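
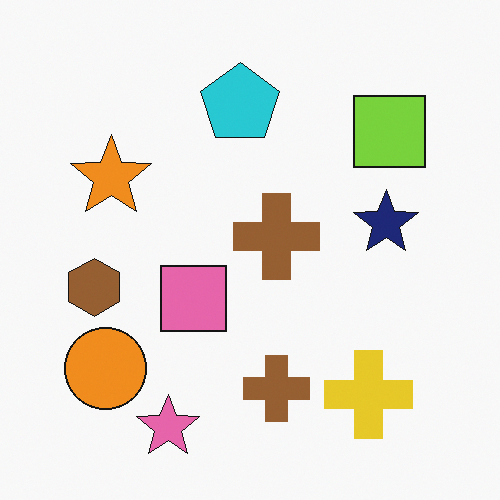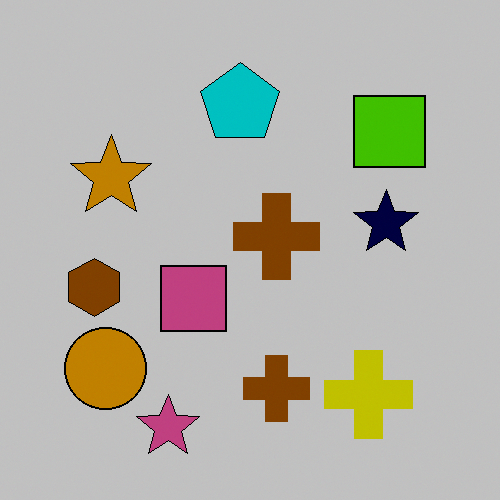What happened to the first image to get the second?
This is the original image heavily posterized to just a handful of flat colors.

Each flat color has snapped to a coarser quantized level — most visibly, the near-white background has dropped to a flat grey.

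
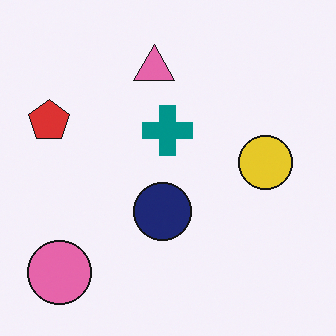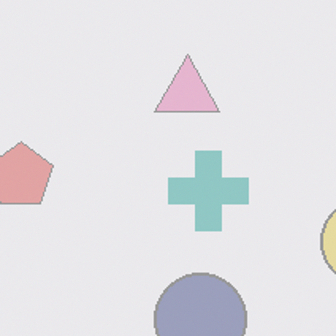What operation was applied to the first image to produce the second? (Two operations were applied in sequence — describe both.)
The transformation is: given much lower contrast, then cropped to a modestly smaller region and rescaled.

Tones are pushed toward mid-grey across the whole image — a global contrast change. The visible shapes are larger and the field of view is narrower; shapes near the original edges may be partly or wholly outside the frame — a crop-and-rescale.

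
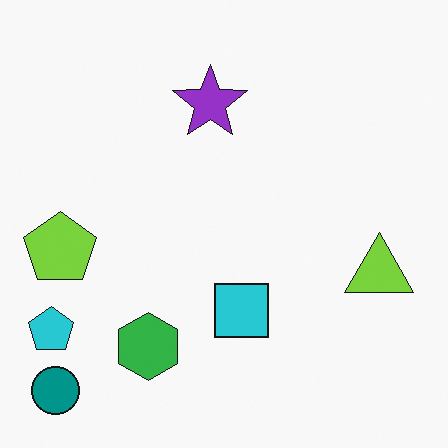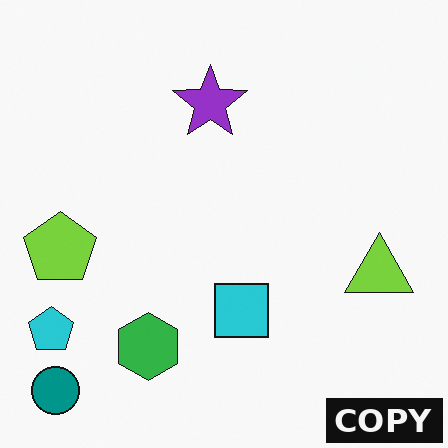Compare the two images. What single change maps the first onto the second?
Watermarked with the text "COPY" in the lower-right corner.

A dark label reading "COPY" appears in the lower-right corner.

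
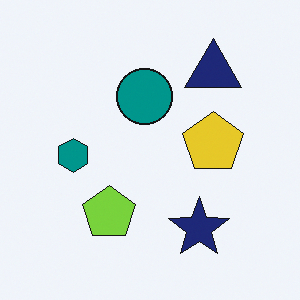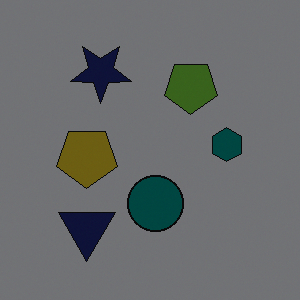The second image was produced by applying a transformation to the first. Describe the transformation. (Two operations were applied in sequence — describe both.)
This is the original image darkened a lot, then rotated 180°.

Every pixel — background and shapes alike — is uniformly darkened. The navy triangle sits in the top-right of the first image and the bottom-left of the second — consistent with a whole-image 180° rotation.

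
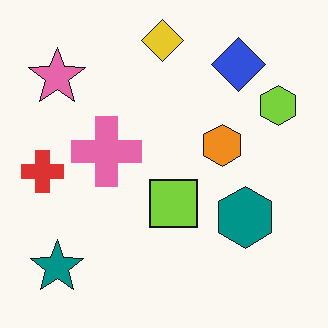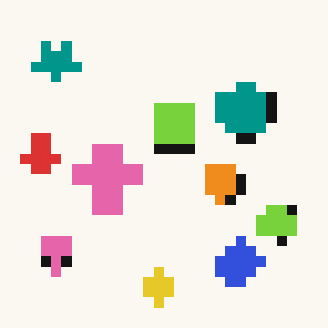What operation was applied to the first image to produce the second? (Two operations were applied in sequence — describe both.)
The transformation is: coarsely pixelated, then flipped vertically (top ↔ bottom).

Shapes are reduced to large square blocks; fine edges and outlines are lost — a downscale-then-upscale (mosaic) effect. The yellow diamond is in the top of the first image and the bottom of the second — shapes on opposite sides of the horizontal midline have swapped in a mirror flip.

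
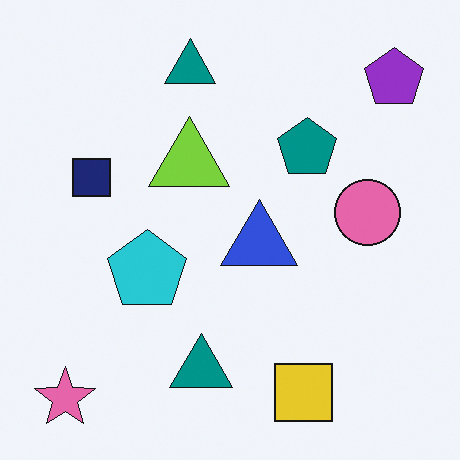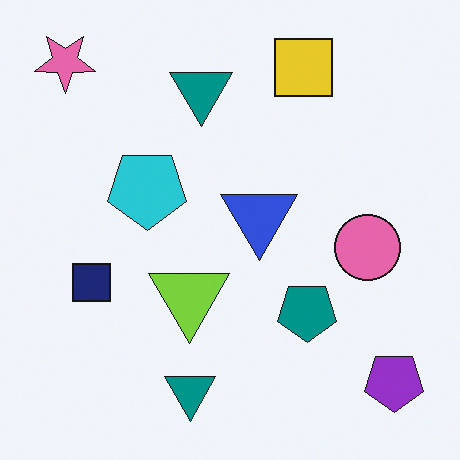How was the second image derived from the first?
The transformation is: flipped vertically (top ↔ bottom).

The pink star is in the bottom-left of the first image and the top-left of the second — shapes on opposite sides of the horizontal midline have swapped in a mirror flip.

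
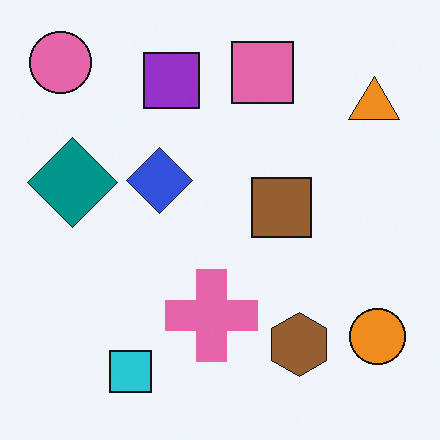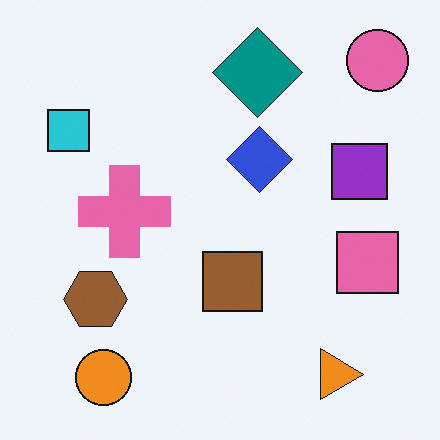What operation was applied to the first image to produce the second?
The second image is the first rotated 90° clockwise.

The pink circle sits in the top-left of the first image and the top-right of the second — consistent with a whole-image 90° clockwise rotation.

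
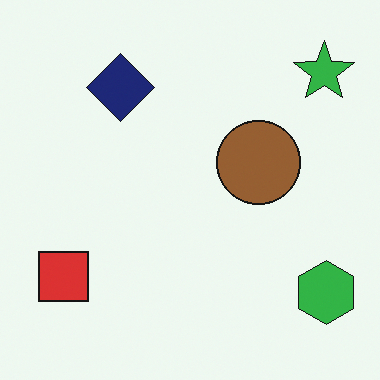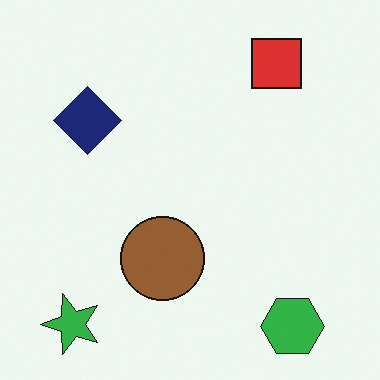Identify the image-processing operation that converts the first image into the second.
This is the original image transposed (reflected across the top-left ↔ bottom-right diagonal).

Shapes have swapped their row and column positions — what was in the top-right is now in the bottom-left — a diagonal reflection.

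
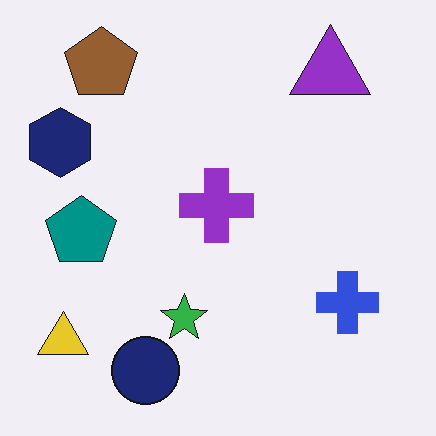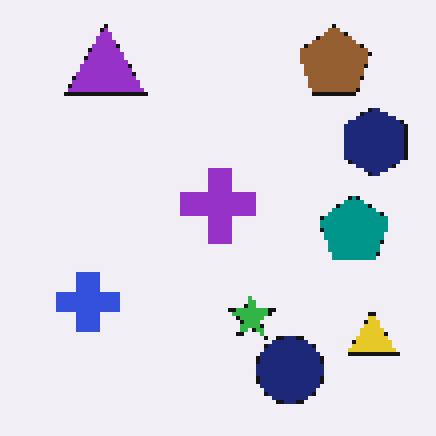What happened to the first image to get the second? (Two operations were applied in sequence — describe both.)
The image was flipped horizontally (left ↔ right), then mildly pixelated.

The navy hexagon is in the top-left of the first image and the top-right of the second — shapes on opposite sides of the vertical midline have swapped in a mirror flip. Shapes are reduced to large square blocks; fine edges and outlines are lost — a downscale-then-upscale (mosaic) effect.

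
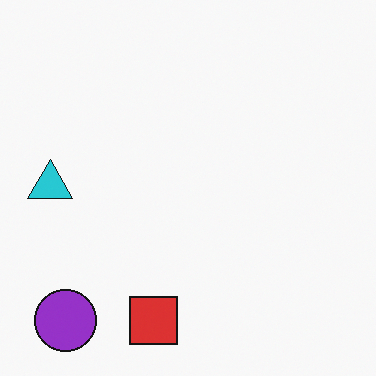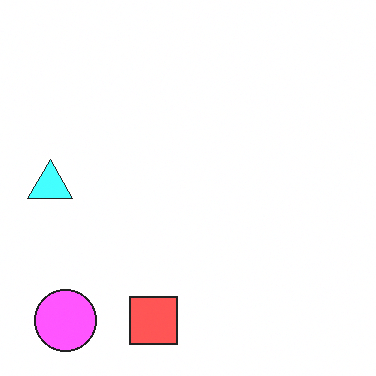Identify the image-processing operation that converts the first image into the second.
Brightened a lot.

Every pixel — background and shapes alike — is uniformly brightened.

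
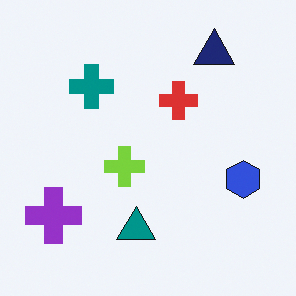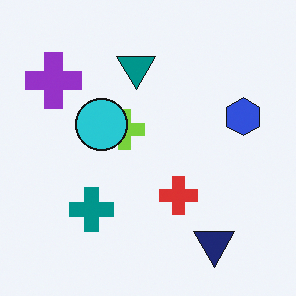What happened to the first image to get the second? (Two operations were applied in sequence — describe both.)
The image was flipped vertically (top ↔ bottom), then overlaid with an additional cyan circle.

The navy triangle is in the top-right of the first image and the bottom-right of the second — shapes on opposite sides of the horizontal midline have swapped in a mirror flip. A cyan circle appears in the second image that is absent from the first.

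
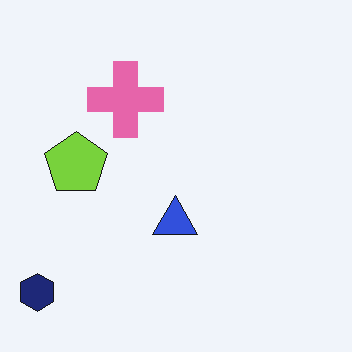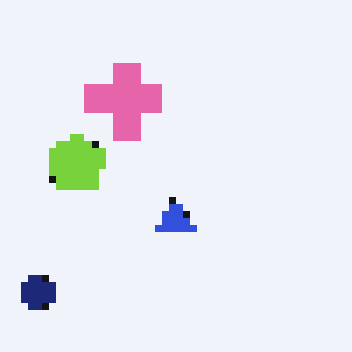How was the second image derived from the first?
Pixelated into visible square blocks.

Shapes are reduced to large square blocks; fine edges and outlines are lost — a downscale-then-upscale (mosaic) effect.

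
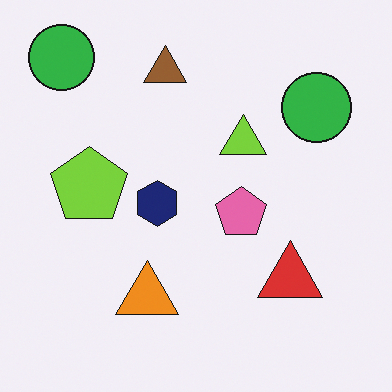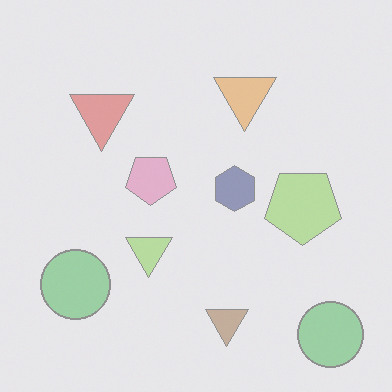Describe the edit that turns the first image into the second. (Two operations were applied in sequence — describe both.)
The image was washed out (contrast reduced), then rotated 180°.

Tones are pushed toward mid-grey across the whole image — a global contrast change. The brown triangle sits in the top of the first image and the bottom of the second — consistent with a whole-image 180° rotation.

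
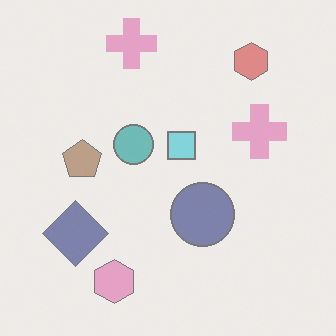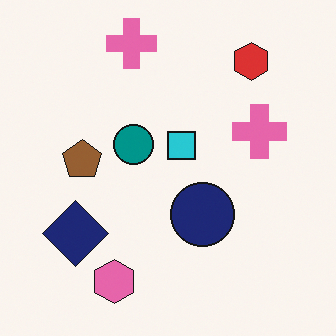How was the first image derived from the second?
This is the original image washed out (contrast reduced).

Tones are pushed toward mid-grey across the whole image — a global contrast change.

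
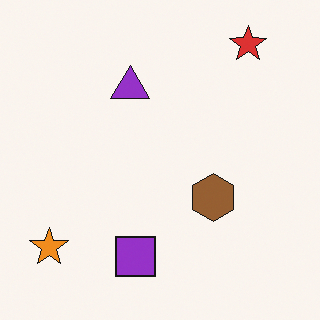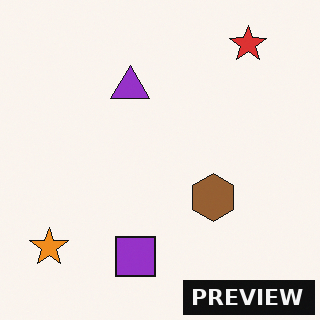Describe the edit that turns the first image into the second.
Watermarked with the text "PREVIEW" in the lower-right corner.

A dark label reading "PREVIEW" appears in the lower-right corner.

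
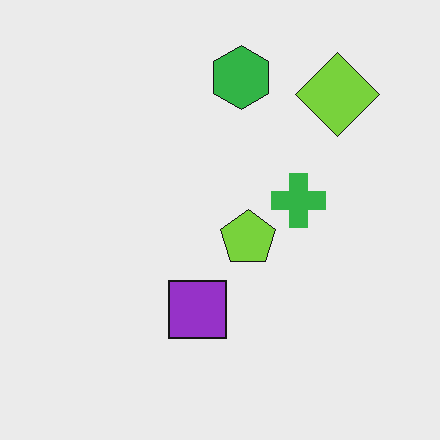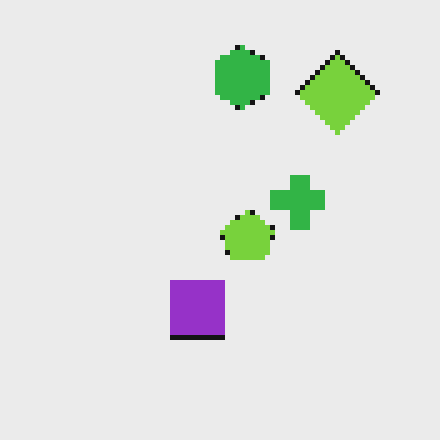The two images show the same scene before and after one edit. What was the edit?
It was mildly pixelated.

Shapes are reduced to large square blocks; fine edges and outlines are lost — a downscale-then-upscale (mosaic) effect.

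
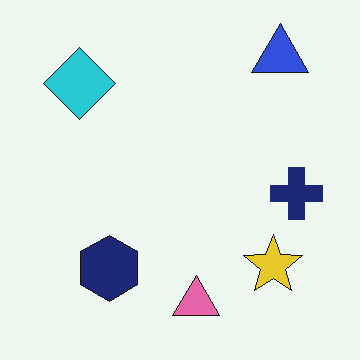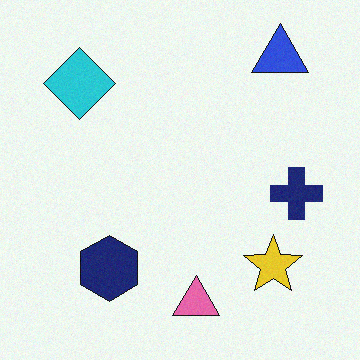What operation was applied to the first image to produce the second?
The second image is the first degraded with a light layer of grain.

Random speckle covers the whole image, including the flat background.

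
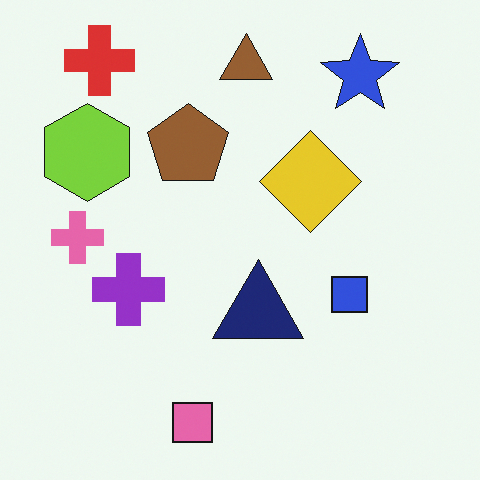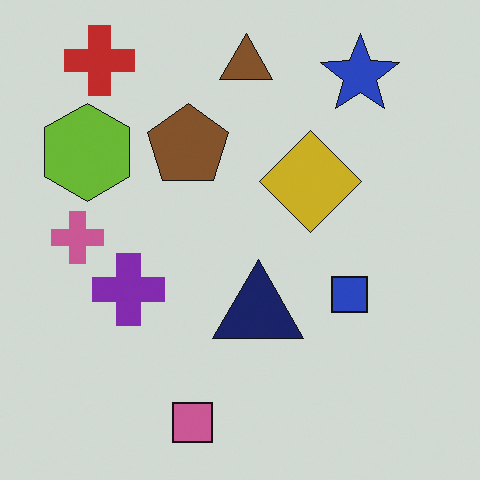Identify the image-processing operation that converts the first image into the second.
The image was slightly darkened.

Every pixel — background and shapes alike — is uniformly darkened.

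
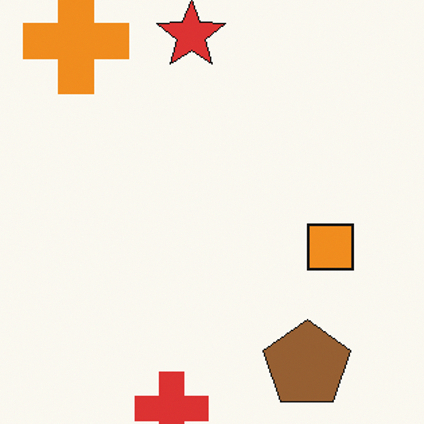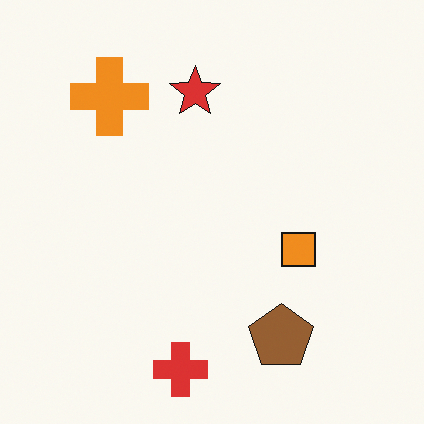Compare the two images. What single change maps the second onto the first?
The transformation is: cropped to a modestly smaller region and rescaled.

The visible shapes are larger and the field of view is narrower; shapes near the original edges may be partly or wholly outside the frame — a crop-and-rescale.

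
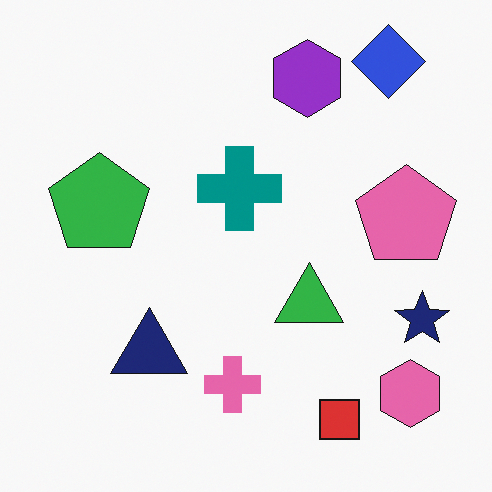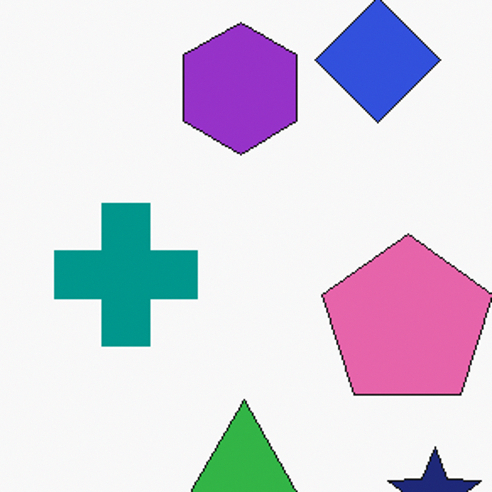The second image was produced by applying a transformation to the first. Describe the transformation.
This is the original image cropped tightly and scaled back up.

The visible shapes are larger and the field of view is narrower; shapes near the original edges may be partly or wholly outside the frame — a crop-and-rescale.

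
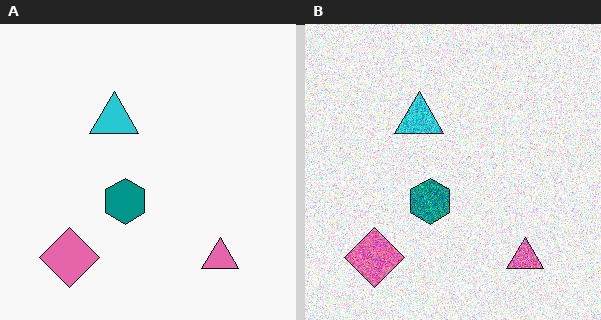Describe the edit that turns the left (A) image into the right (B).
The image was degraded with a thick layer of grain.

Random speckle covers the whole image, including the flat background.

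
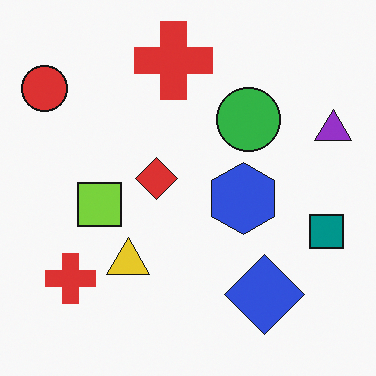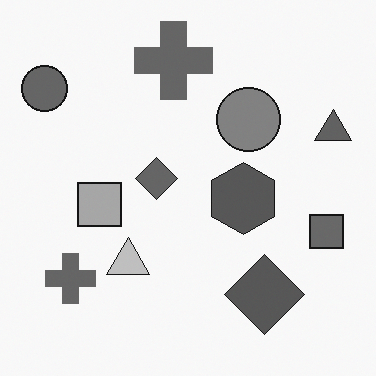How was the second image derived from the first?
Converted to grayscale.

All color is removed — every shape is now a shade of grey.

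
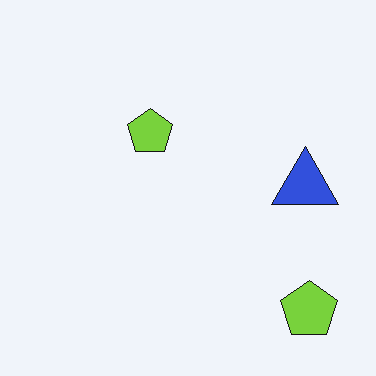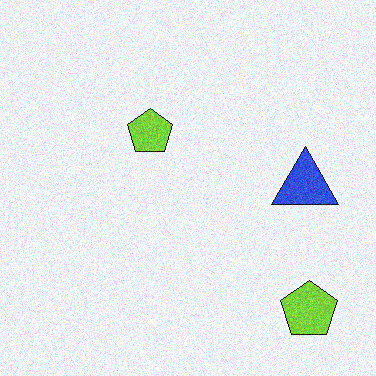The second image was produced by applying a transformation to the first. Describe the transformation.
It was degraded with moderate additive noise.

Random speckle covers the whole image, including the flat background.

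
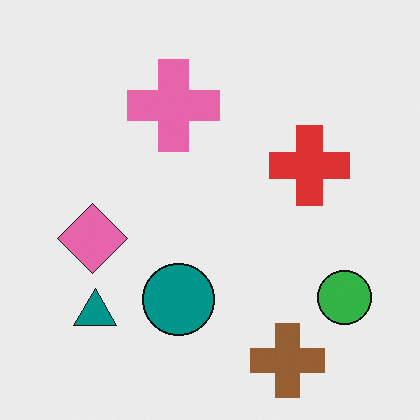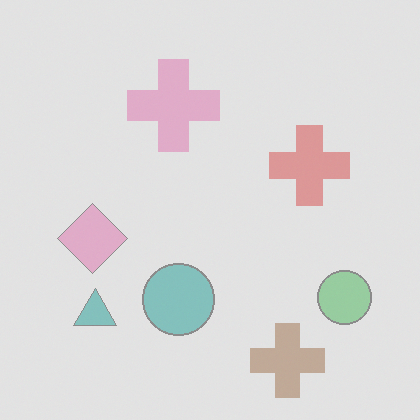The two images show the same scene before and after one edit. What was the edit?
The second image is the first washed out (contrast reduced).

Tones are pushed toward mid-grey across the whole image — a global contrast change.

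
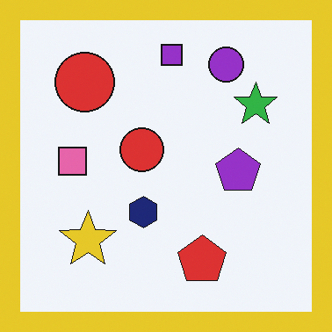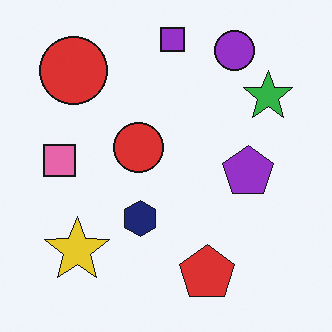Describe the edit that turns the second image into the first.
The transformation is: framed with a yellow border.

A solid yellow frame runs around the edge of the first image, with the content slightly shrunk inside it.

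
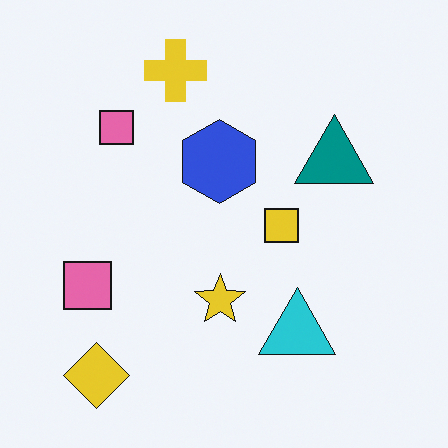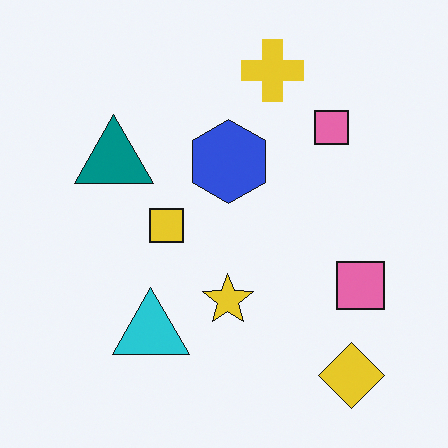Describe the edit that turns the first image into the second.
The second image is the first flipped horizontally (left ↔ right).

The yellow diamond is in the bottom-left of the first image and the bottom-right of the second — shapes on opposite sides of the vertical midline have swapped in a mirror flip.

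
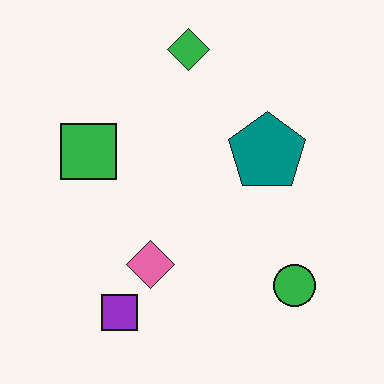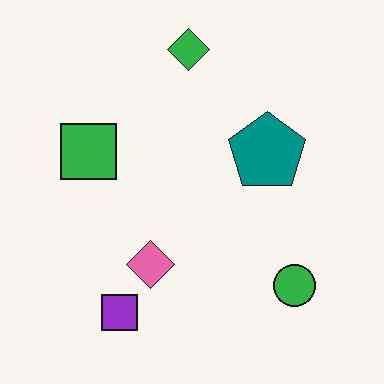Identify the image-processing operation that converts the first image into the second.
The image was given moderate JPEG compression.

Blocky 8×8 compression artifacts appear around shape edges and the flat background shows ringing — characteristic JPEG degradation.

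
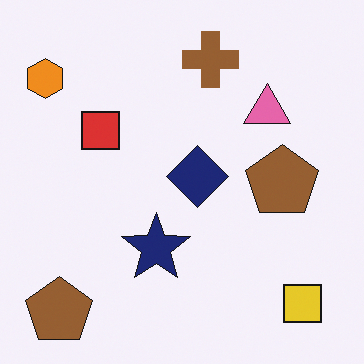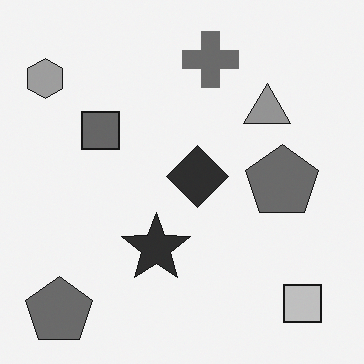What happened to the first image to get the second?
Converted to grayscale.

All color is removed — every shape is now a shade of grey.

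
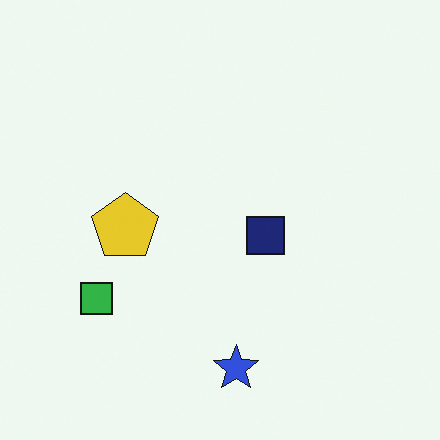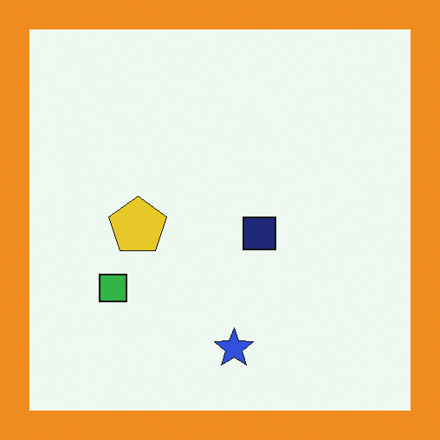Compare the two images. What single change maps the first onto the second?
This is the original image framed with a orange border.

A solid orange frame runs around the edge of the second image, with the content slightly shrunk inside it.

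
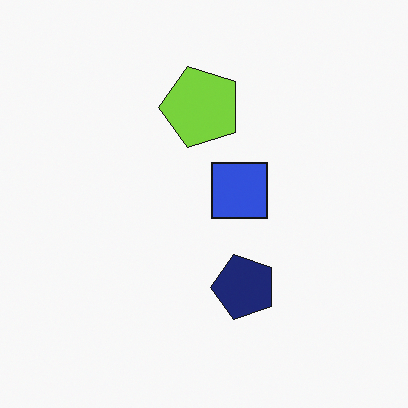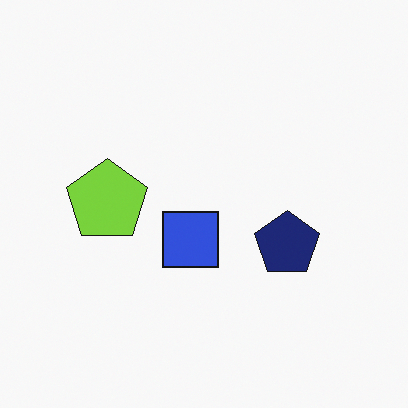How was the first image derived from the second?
It was transposed (reflected across the top-left ↔ bottom-right diagonal).

Shapes have swapped their row and column positions — what was in the top-right is now in the bottom-left — a diagonal reflection.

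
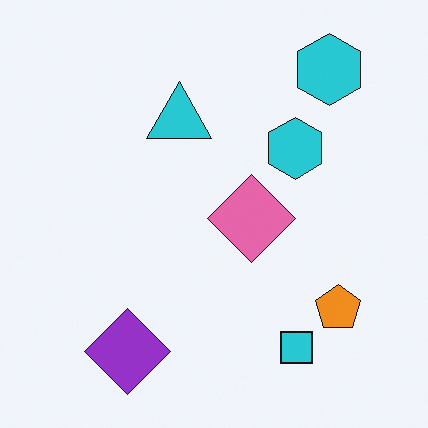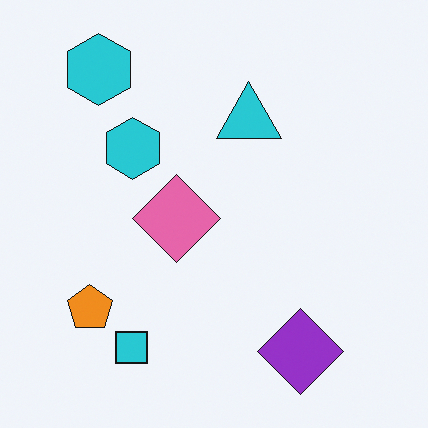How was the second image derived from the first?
This is the original image flipped horizontally (left ↔ right).

The orange pentagon is in the bottom-right of the first image and the bottom-left of the second — shapes on opposite sides of the vertical midline have swapped in a mirror flip.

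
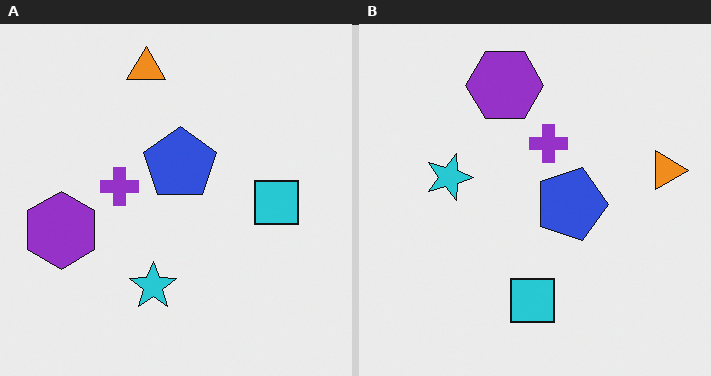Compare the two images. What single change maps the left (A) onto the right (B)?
Rotated 90° clockwise.

The orange triangle sits in the top of the left (A) image and the right of the right (B) — consistent with a whole-image 90° clockwise rotation.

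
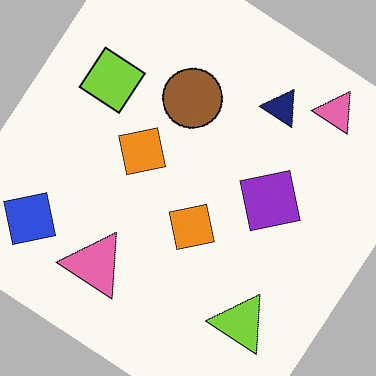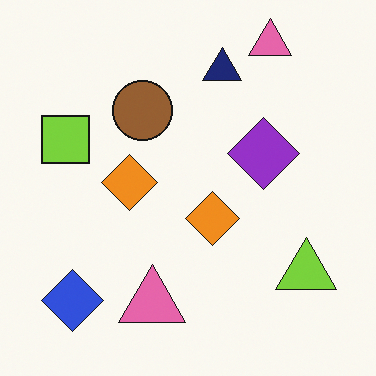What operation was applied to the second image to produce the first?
The first image is the second rotated clockwise by a large amount — several tens of degrees.

Every shape is tilted by the same angle and the image corners show triangular fill wedges — a whole-image rotation by a non-right angle.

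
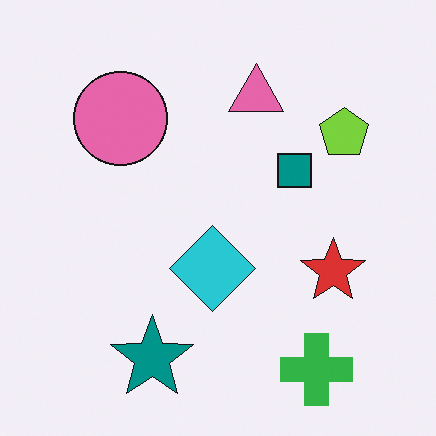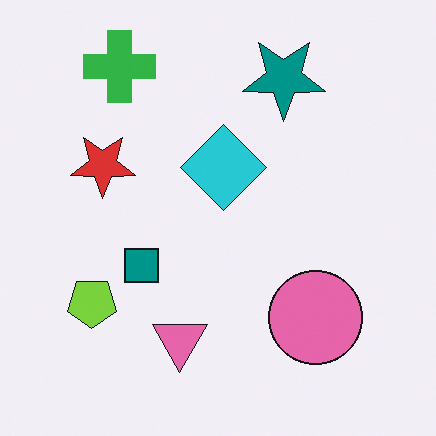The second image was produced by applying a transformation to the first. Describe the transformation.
Rotated 180°.

The green cross sits in the bottom-right of the first image and the top-left of the second — consistent with a whole-image 180° rotation.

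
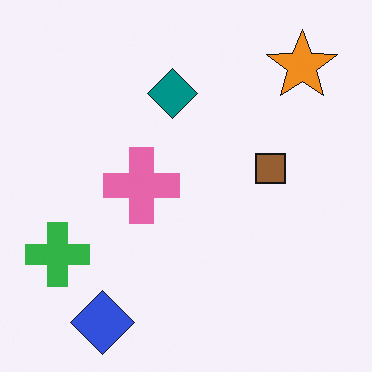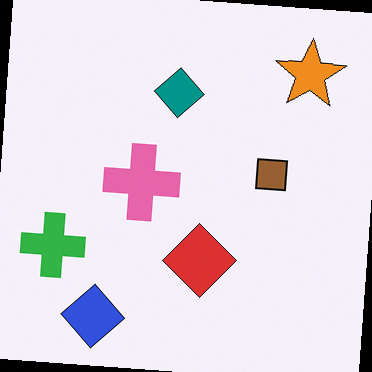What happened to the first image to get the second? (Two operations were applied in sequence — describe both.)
The transformation is: rotated clockwise by a few degrees, then overlaid with an additional red diamond.

Every shape is tilted by the same angle and the image corners show triangular fill wedges — a whole-image rotation by a non-right angle. A red diamond appears in the second image that is absent from the first.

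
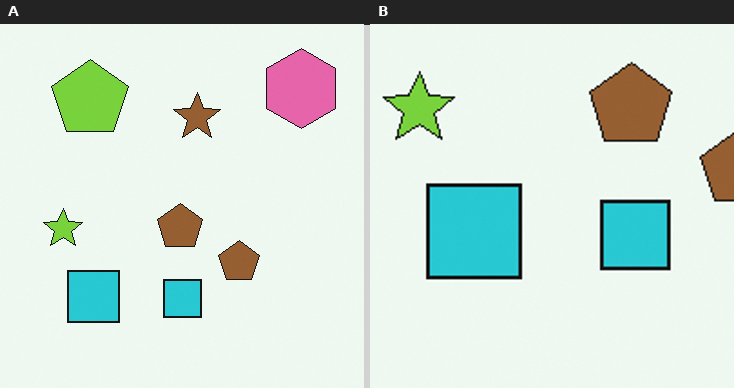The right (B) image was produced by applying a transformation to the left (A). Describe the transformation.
The image was cropped to a noticeably smaller region and rescaled.

The visible shapes are larger and the field of view is narrower; shapes near the original edges may be partly or wholly outside the frame — a crop-and-rescale.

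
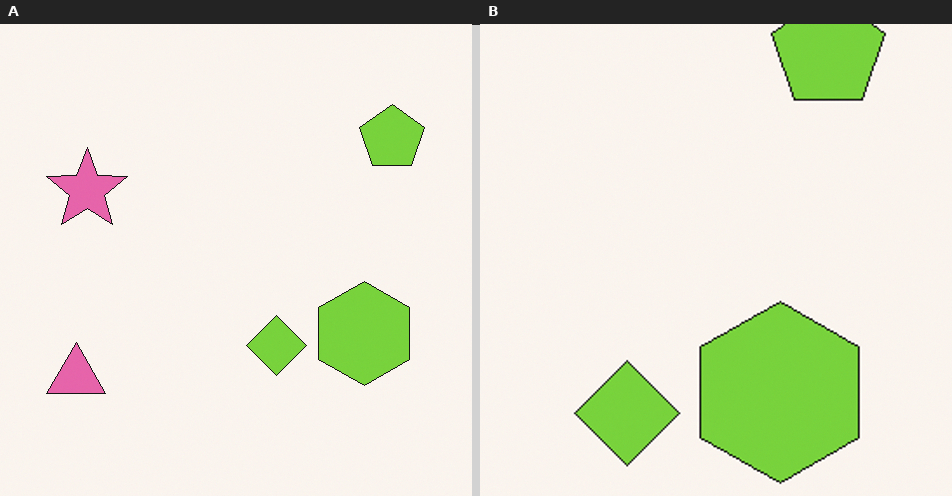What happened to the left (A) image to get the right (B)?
The right (B) image is the left (A) cropped tightly and scaled back up.

The visible shapes are larger and the field of view is narrower; shapes near the original edges may be partly or wholly outside the frame — a crop-and-rescale.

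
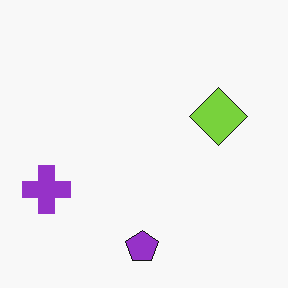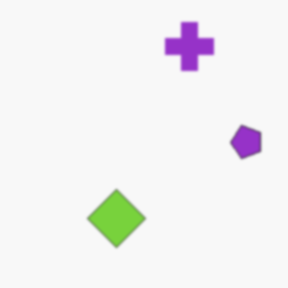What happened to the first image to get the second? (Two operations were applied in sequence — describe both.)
The image was lightly blurred, then transposed (reflected across the top-left ↔ bottom-right diagonal).

Shape edges and outlines are uniformly softened across the whole image. Shapes have swapped their row and column positions — what was in the top-right is now in the bottom-left — a diagonal reflection.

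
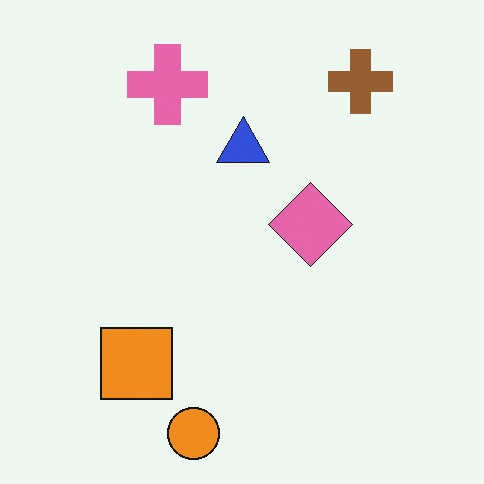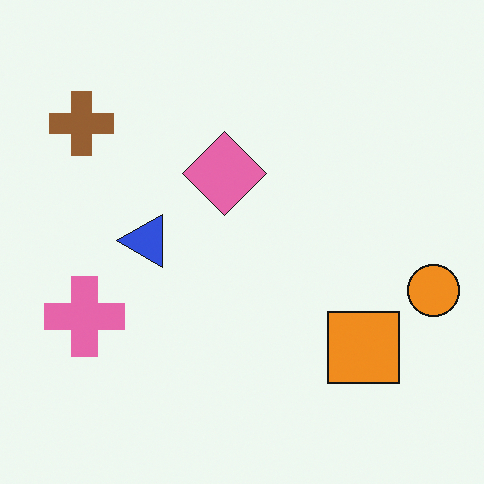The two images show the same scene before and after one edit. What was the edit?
The image was rotated 90° counter-clockwise.

The brown cross sits in the top-right of the first image and the top-left of the second — consistent with a whole-image 90° counter-clockwise rotation.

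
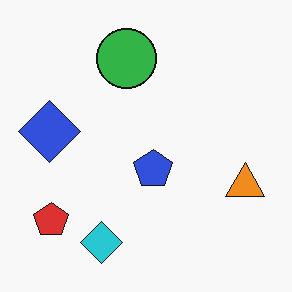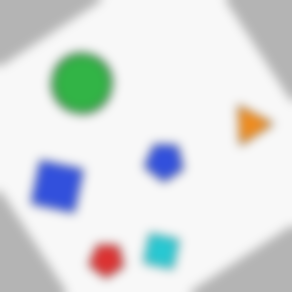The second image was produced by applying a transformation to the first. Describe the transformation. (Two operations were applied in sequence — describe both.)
The second image is the first rotated counter-clockwise by a large amount — several tens of degrees, then heavily blurred.

Every shape is tilted by the same angle and the image corners show triangular fill wedges — a whole-image rotation by a non-right angle. Shape edges and outlines are uniformly softened across the whole image.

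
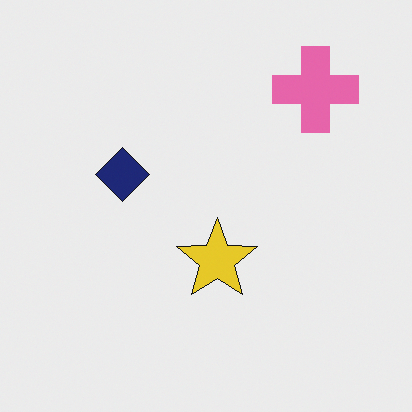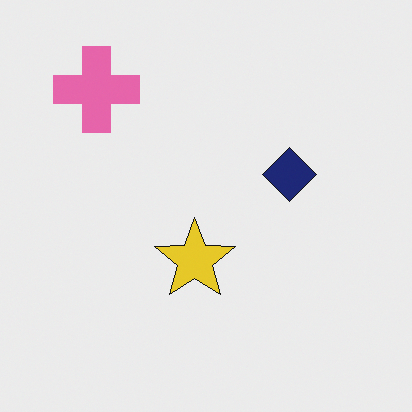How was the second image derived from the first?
The second image is the first flipped horizontally (left ↔ right).

The pink cross is in the top-right of the first image and the top-left of the second — shapes on opposite sides of the vertical midline have swapped in a mirror flip.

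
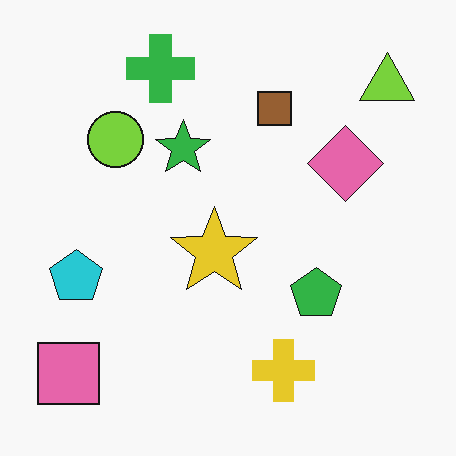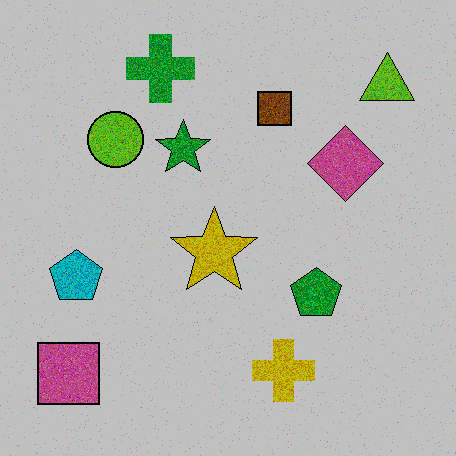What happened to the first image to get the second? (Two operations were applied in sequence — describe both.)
The second image is the first degraded with moderate additive noise, then aggressively posterized.

Random speckle covers the whole image, including the flat background. Each flat color has snapped to a coarser quantized level — most visibly, the near-white background has dropped to a flat grey.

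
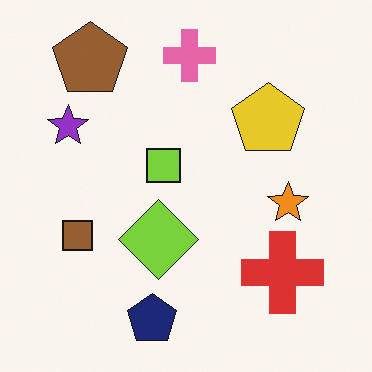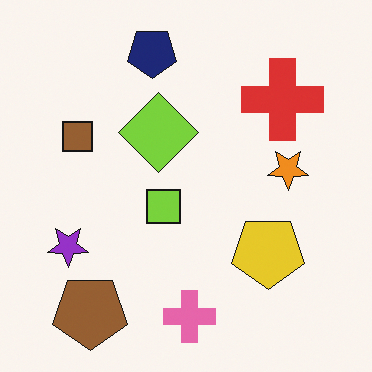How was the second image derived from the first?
The transformation is: flipped vertically (top ↔ bottom).

The navy pentagon is in the bottom of the first image and the top of the second — shapes on opposite sides of the horizontal midline have swapped in a mirror flip.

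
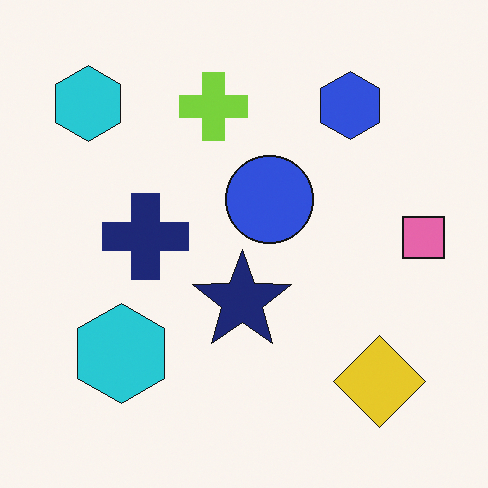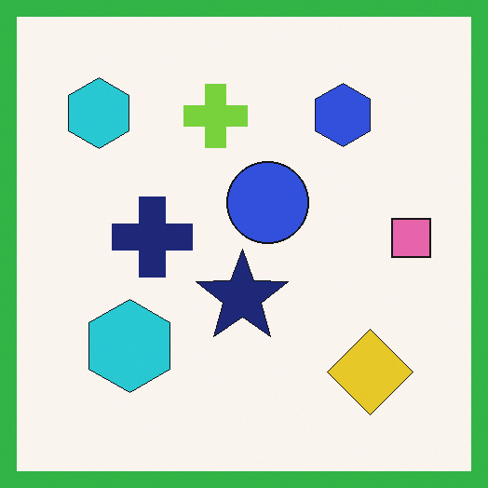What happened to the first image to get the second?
The transformation is: framed with a green border.

A solid green frame runs around the edge of the second image, with the content slightly shrunk inside it.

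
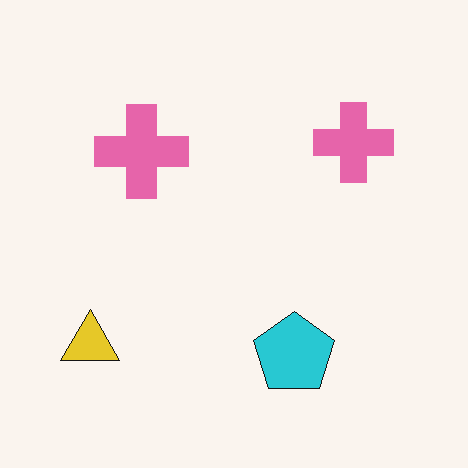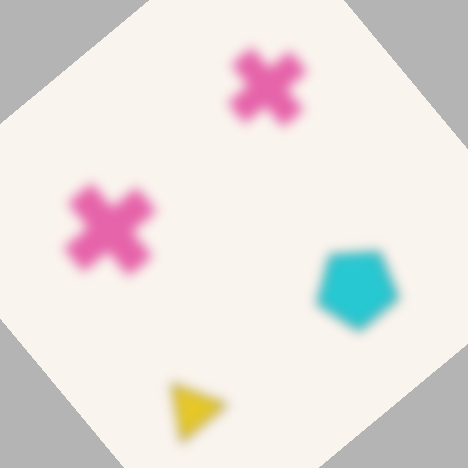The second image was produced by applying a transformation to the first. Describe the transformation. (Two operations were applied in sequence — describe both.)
This is the original image heavily blurred, then rotated counter-clockwise by a large amount — several tens of degrees.

Shape edges and outlines are uniformly softened across the whole image. Every shape is tilted by the same angle and the image corners show triangular fill wedges — a whole-image rotation by a non-right angle.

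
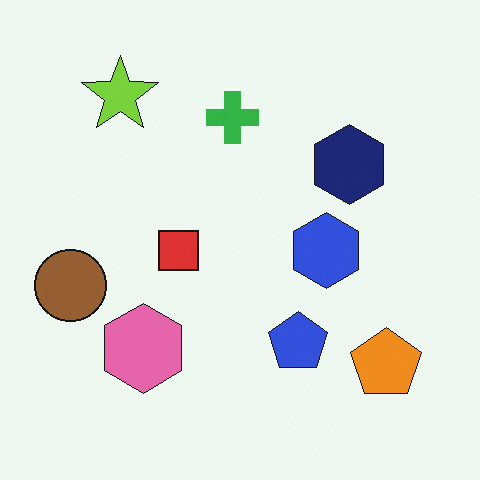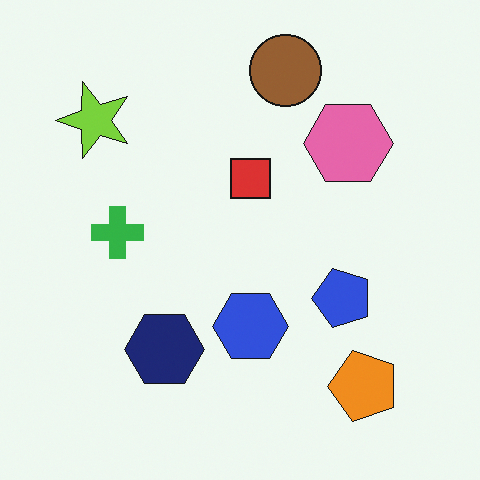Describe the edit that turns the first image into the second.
The transformation is: transposed (reflected across the top-left ↔ bottom-right diagonal).

Shapes have swapped their row and column positions — what was in the top-right is now in the bottom-left — a diagonal reflection.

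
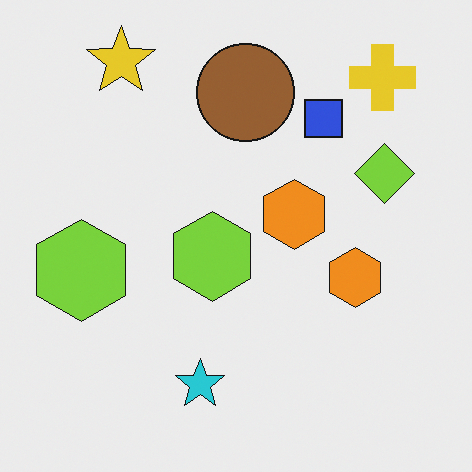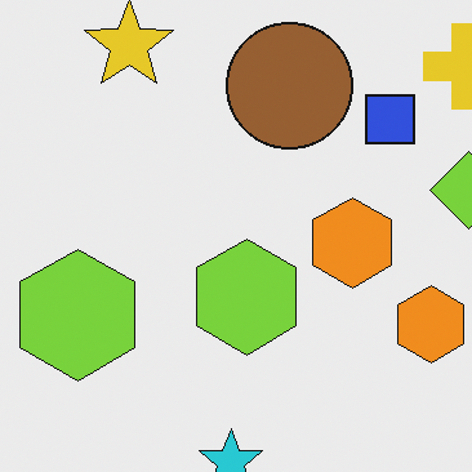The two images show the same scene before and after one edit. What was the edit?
It was cropped to a modestly smaller region and rescaled.

The visible shapes are larger and the field of view is narrower; shapes near the original edges may be partly or wholly outside the frame — a crop-and-rescale.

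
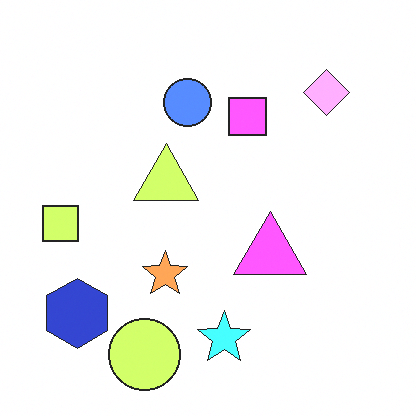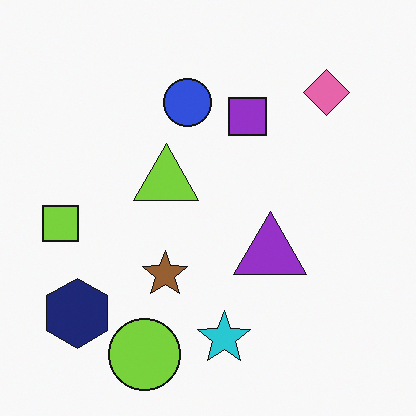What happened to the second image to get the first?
The transformation is: substantially brightened.

Every pixel — background and shapes alike — is uniformly brightened.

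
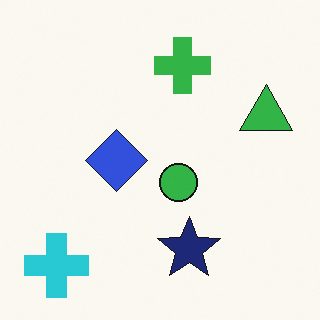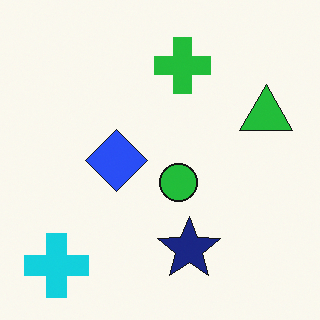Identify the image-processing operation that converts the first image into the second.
It was slightly oversaturated.

All colors are more vivid — a global saturation change.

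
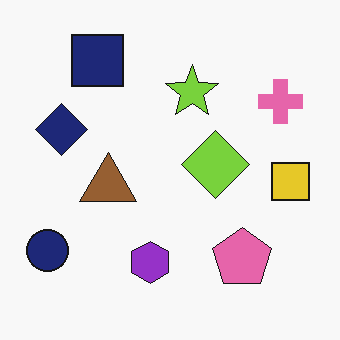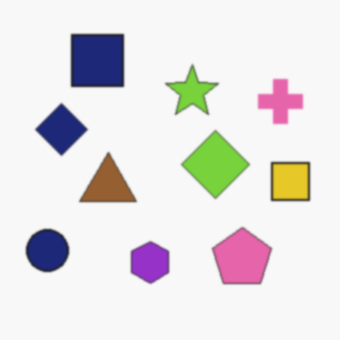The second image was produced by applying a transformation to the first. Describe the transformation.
The transformation is: given a subtle gaussian blur.

Shape edges and outlines are uniformly softened across the whole image.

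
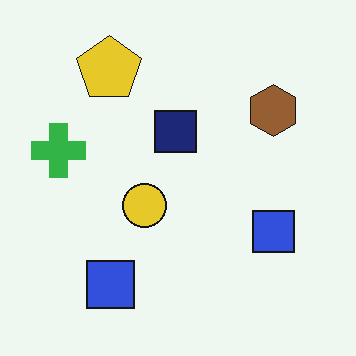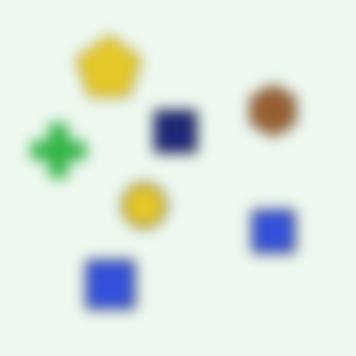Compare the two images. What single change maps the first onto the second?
Strongly gaussian-blurred.

Shape edges and outlines are uniformly softened across the whole image.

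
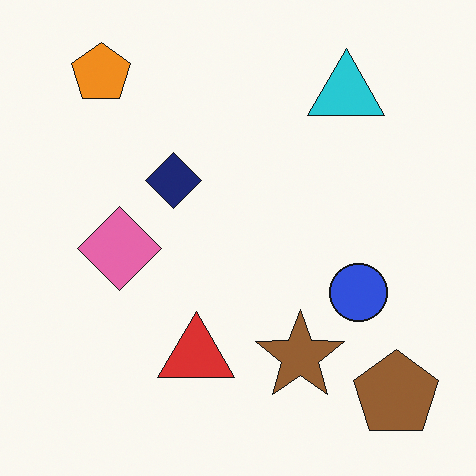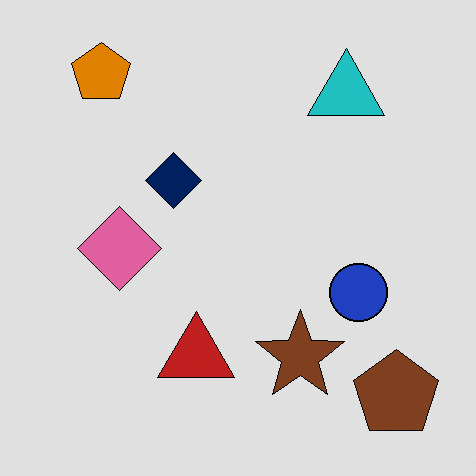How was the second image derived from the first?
The image was posterized to a reduced palette.

Each flat color has snapped to a coarser quantized level — most visibly, the near-white background has dropped to a flat grey.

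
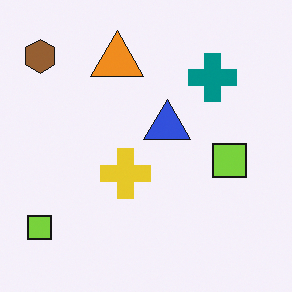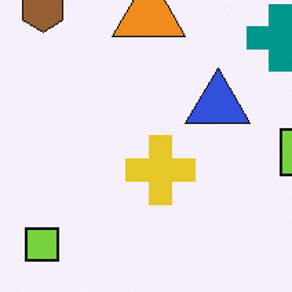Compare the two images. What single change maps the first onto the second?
The second image is the first cropped slightly and scaled back up.

The visible shapes are larger and the field of view is narrower; shapes near the original edges may be partly or wholly outside the frame — a crop-and-rescale.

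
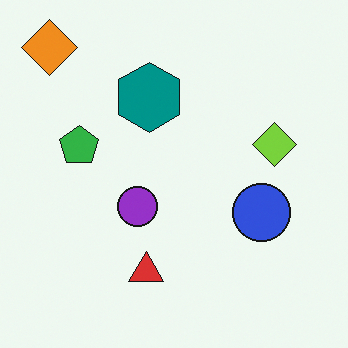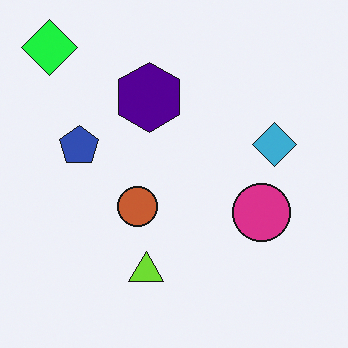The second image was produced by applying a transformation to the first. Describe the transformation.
The second image is the first hue-shifted through roughly a third of the color wheel.

Every shape's color has rotated by the same amount around the hue wheel — a uniform hue shift.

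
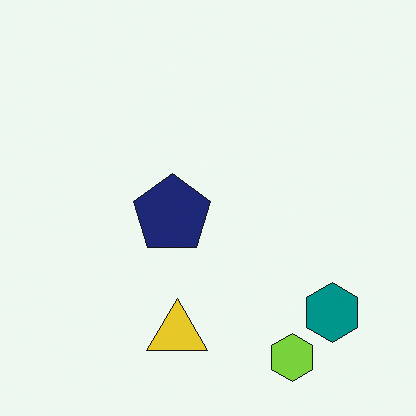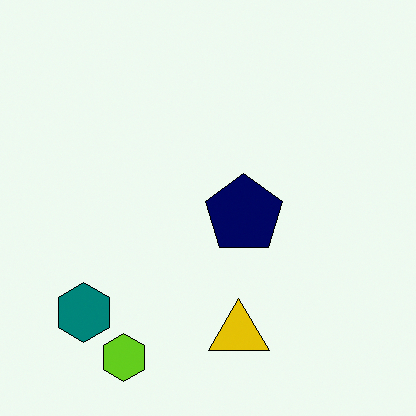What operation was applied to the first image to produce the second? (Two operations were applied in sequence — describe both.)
It was flipped horizontally (left ↔ right), then given slightly increased contrast.

The teal hexagon is in the bottom-right of the first image and the bottom-left of the second — shapes on opposite sides of the vertical midline have swapped in a mirror flip. Tones are pushed away from mid-grey across the whole image — a global contrast change.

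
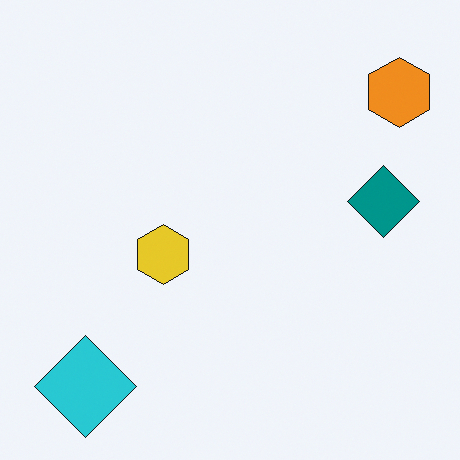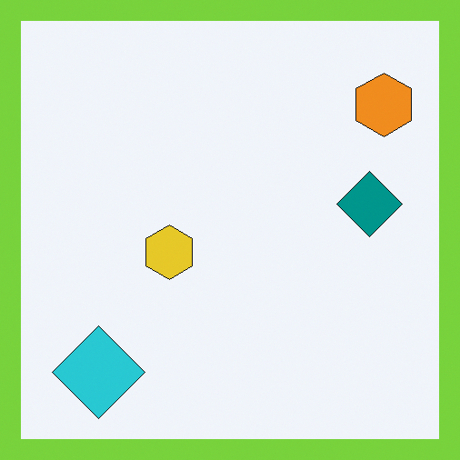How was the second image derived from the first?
Framed with a lime border.

A solid lime frame runs around the edge of the second image, with the content slightly shrunk inside it.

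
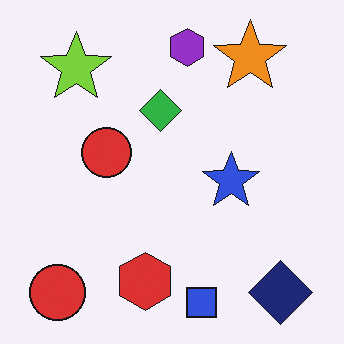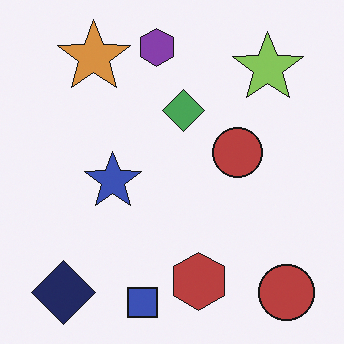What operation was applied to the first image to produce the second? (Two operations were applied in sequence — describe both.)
The transformation is: flipped horizontally (left ↔ right), then slightly desaturated.

The navy diamond is in the bottom-right of the first image and the bottom-left of the second — shapes on opposite sides of the vertical midline have swapped in a mirror flip. All colors are more muted and greyish — a global saturation change.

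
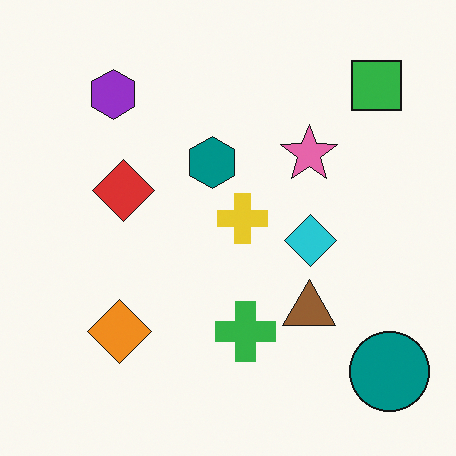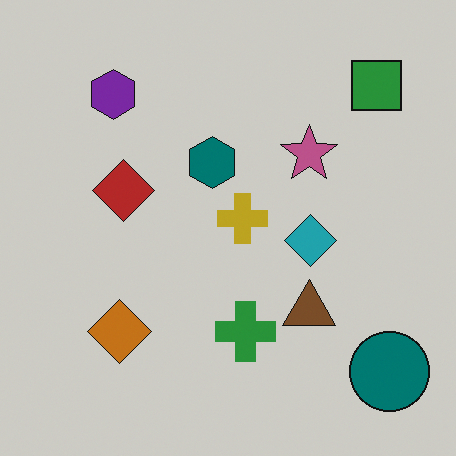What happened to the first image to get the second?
It was slightly darkened.

Every pixel — background and shapes alike — is uniformly darkened.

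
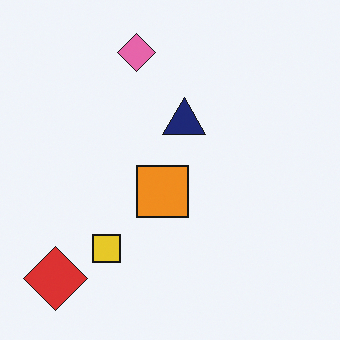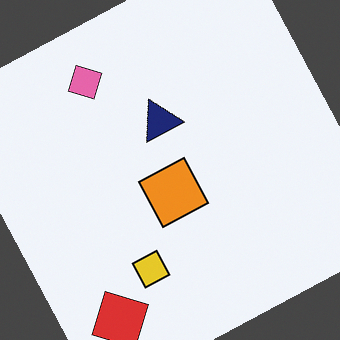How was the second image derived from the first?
The second image is the first rotated counter-clockwise by a clearly visible amount.

Every shape is tilted by the same angle and the image corners show triangular fill wedges — a whole-image rotation by a non-right angle.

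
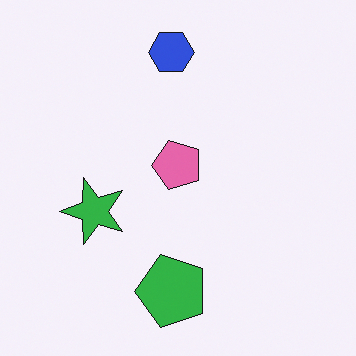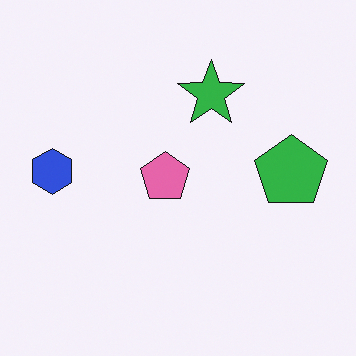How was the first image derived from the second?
This is the original image transposed (reflected across the top-left ↔ bottom-right diagonal).

Shapes have swapped their row and column positions — what was in the top-right is now in the bottom-left — a diagonal reflection.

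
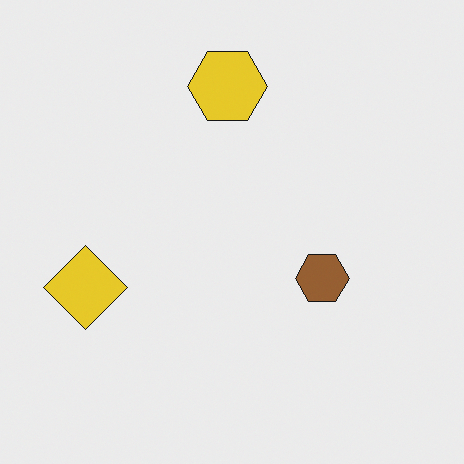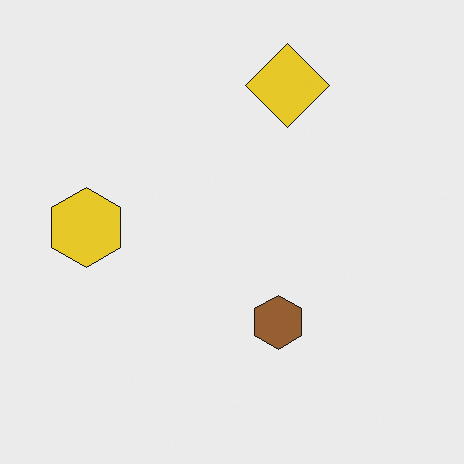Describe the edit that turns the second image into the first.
It was transposed (reflected across the top-left ↔ bottom-right diagonal).

Shapes have swapped their row and column positions — what was in the top-right is now in the bottom-left — a diagonal reflection.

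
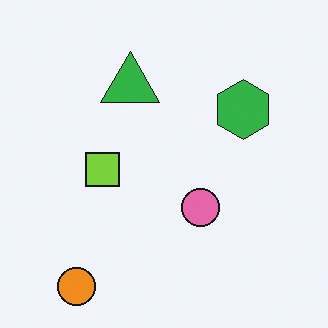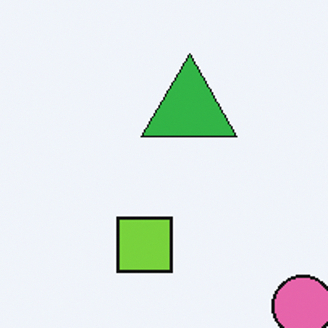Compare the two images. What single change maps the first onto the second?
The second image is the first cropped to a modestly smaller region and rescaled.

The visible shapes are larger and the field of view is narrower; shapes near the original edges may be partly or wholly outside the frame — a crop-and-rescale.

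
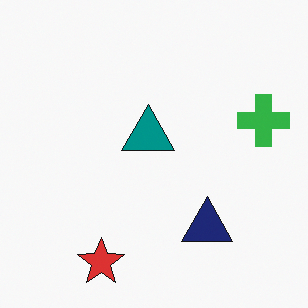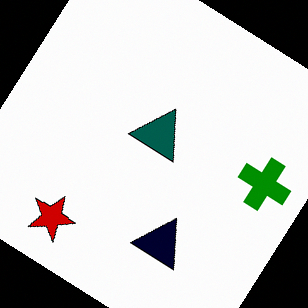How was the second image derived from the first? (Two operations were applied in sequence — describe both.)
The transformation is: boosted in contrast, then rotated clockwise by a large amount — several tens of degrees.

Tones are pushed away from mid-grey across the whole image — a global contrast change. Every shape is tilted by the same angle and the image corners show triangular fill wedges — a whole-image rotation by a non-right angle.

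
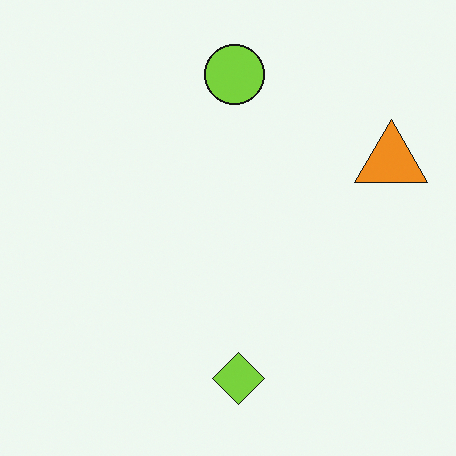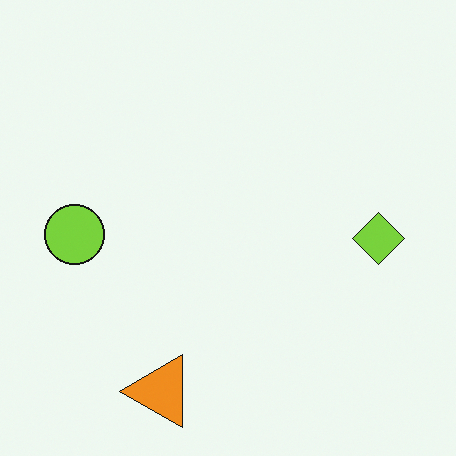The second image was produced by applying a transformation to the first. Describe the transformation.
Transposed (reflected across the top-left ↔ bottom-right diagonal).

Shapes have swapped their row and column positions — what was in the top-right is now in the bottom-left — a diagonal reflection.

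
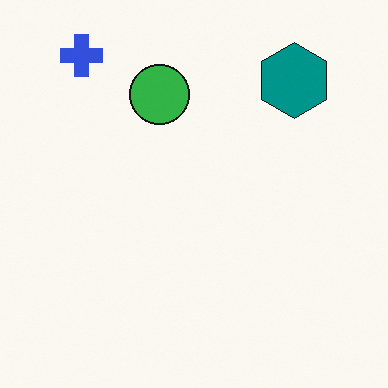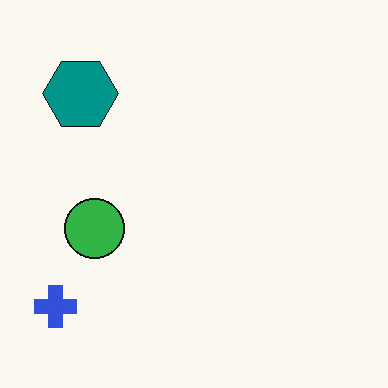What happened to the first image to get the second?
The second image is the first rotated 90° counter-clockwise.

The blue cross sits in the top-left of the first image and the bottom-left of the second — consistent with a whole-image 90° counter-clockwise rotation.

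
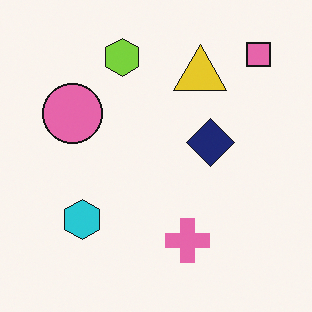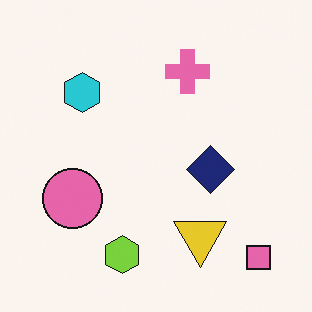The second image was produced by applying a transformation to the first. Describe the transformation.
The second image is the first flipped vertically (top ↔ bottom).

The pink square is in the top-right of the first image and the bottom-right of the second — shapes on opposite sides of the horizontal midline have swapped in a mirror flip.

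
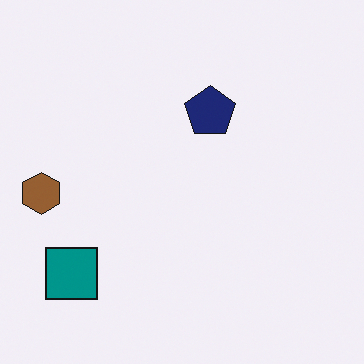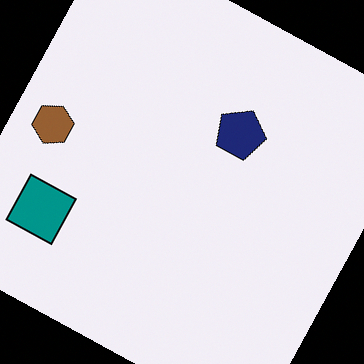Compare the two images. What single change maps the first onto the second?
Rotated clockwise by a moderate amount.

Every shape is tilted by the same angle and the image corners show triangular fill wedges — a whole-image rotation by a non-right angle.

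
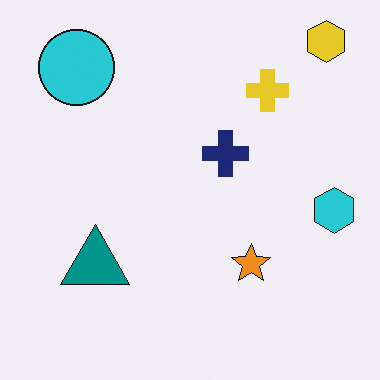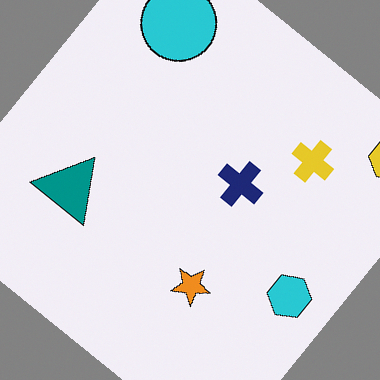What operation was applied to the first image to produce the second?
It was rotated clockwise by a large amount — several tens of degrees.

Every shape is tilted by the same angle and the image corners show triangular fill wedges — a whole-image rotation by a non-right angle.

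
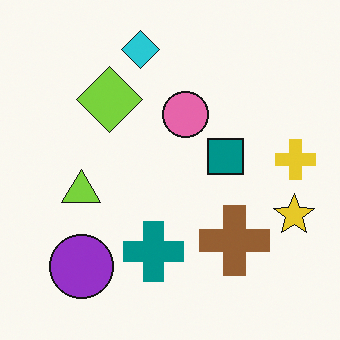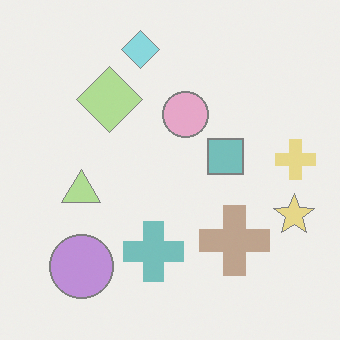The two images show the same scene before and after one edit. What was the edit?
The transformation is: given much lower contrast.

Tones are pushed toward mid-grey across the whole image — a global contrast change.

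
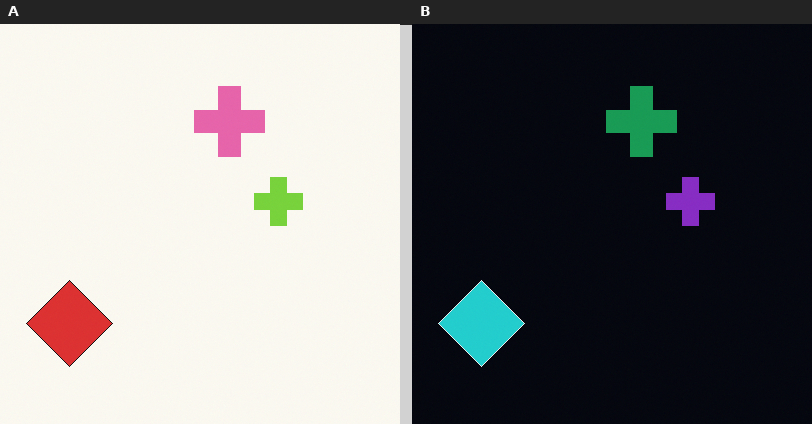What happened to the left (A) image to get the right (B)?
This is the original image color-inverted (negative).

The light background has become dark and every shape's color is its complement — a photographic negative.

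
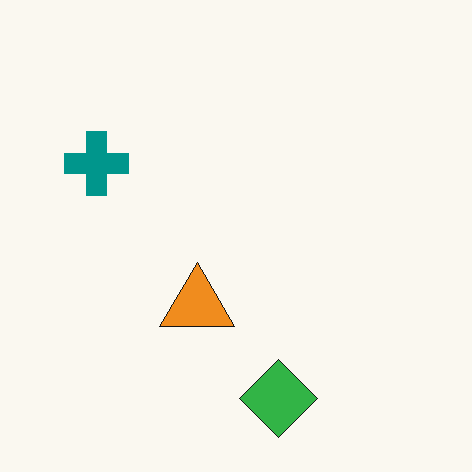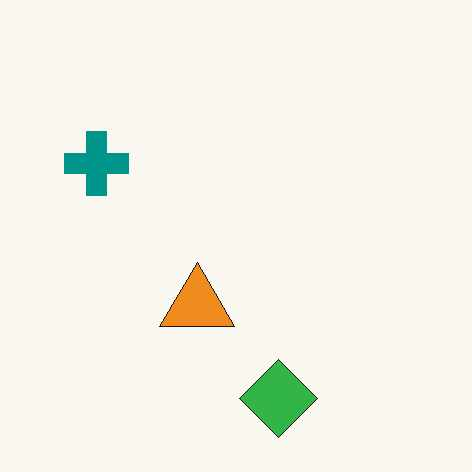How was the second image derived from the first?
This is the original image JPEG-compressed with visible artifacts.

Blocky 8×8 compression artifacts appear around shape edges and the flat background shows ringing — characteristic JPEG degradation.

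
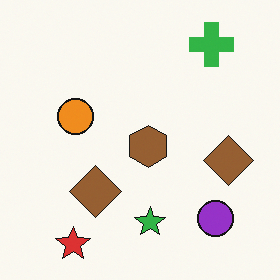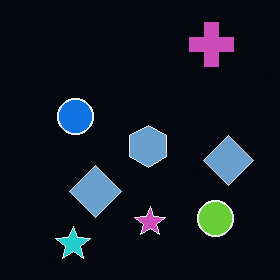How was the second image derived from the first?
The second image is the first color-inverted (negative).

The light background has become dark and every shape's color is its complement — a photographic negative.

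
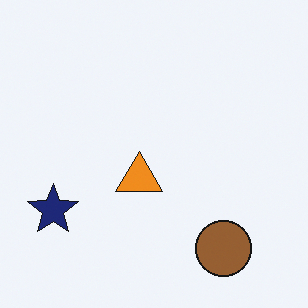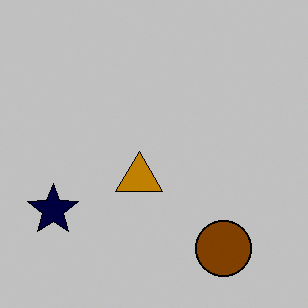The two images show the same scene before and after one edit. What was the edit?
It was heavily posterized to just a handful of flat colors.

Each flat color has snapped to a coarser quantized level — most visibly, the near-white background has dropped to a flat grey.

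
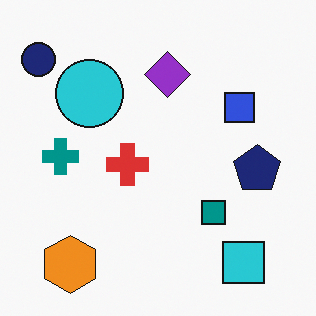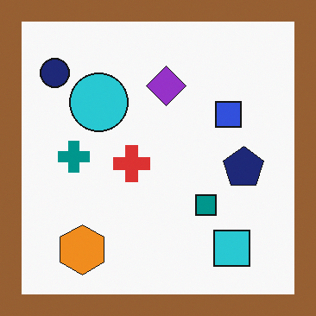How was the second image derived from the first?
It was framed with a brown border.

A solid brown frame runs around the edge of the second image, with the content slightly shrunk inside it.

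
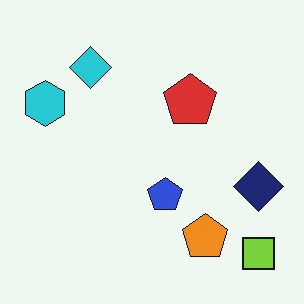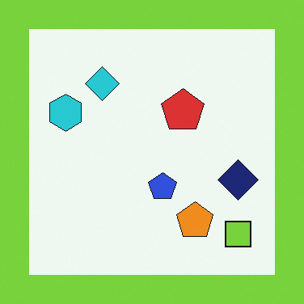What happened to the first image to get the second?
The image was framed with a lime border.

A solid lime frame runs around the edge of the second image, with the content slightly shrunk inside it.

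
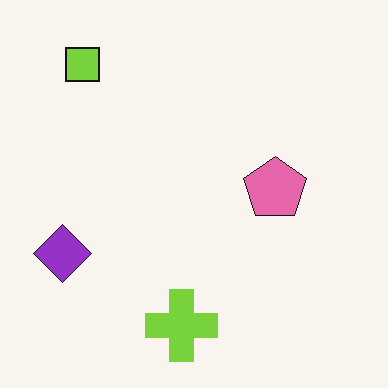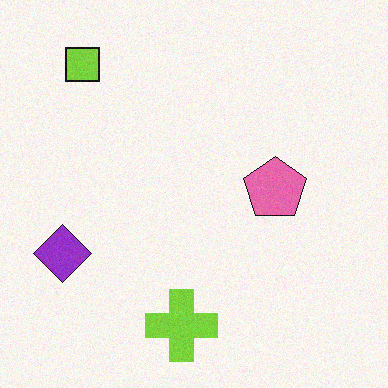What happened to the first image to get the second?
The image was degraded with a light layer of grain.

Random speckle covers the whole image, including the flat background.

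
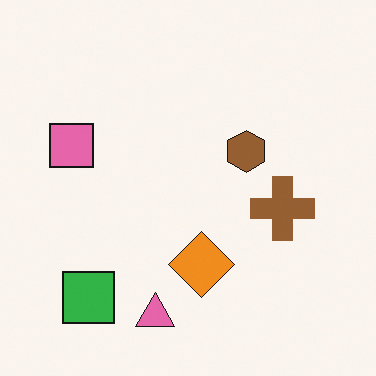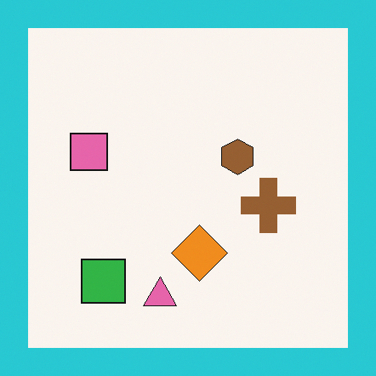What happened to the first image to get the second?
This is the original image framed with a cyan border.

A solid cyan frame runs around the edge of the second image, with the content slightly shrunk inside it.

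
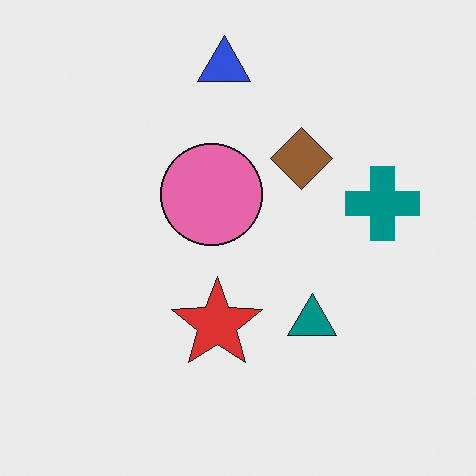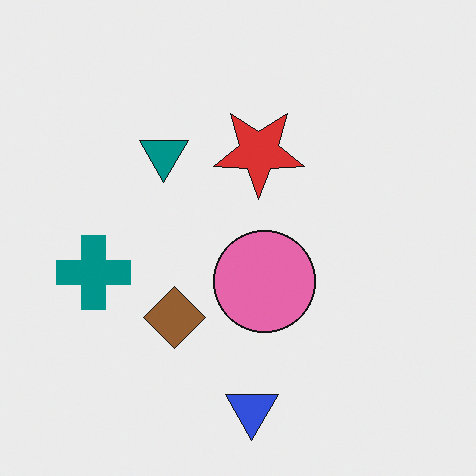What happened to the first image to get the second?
It was rotated 180°.

The blue triangle sits in the top of the first image and the bottom of the second — consistent with a whole-image 180° rotation.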